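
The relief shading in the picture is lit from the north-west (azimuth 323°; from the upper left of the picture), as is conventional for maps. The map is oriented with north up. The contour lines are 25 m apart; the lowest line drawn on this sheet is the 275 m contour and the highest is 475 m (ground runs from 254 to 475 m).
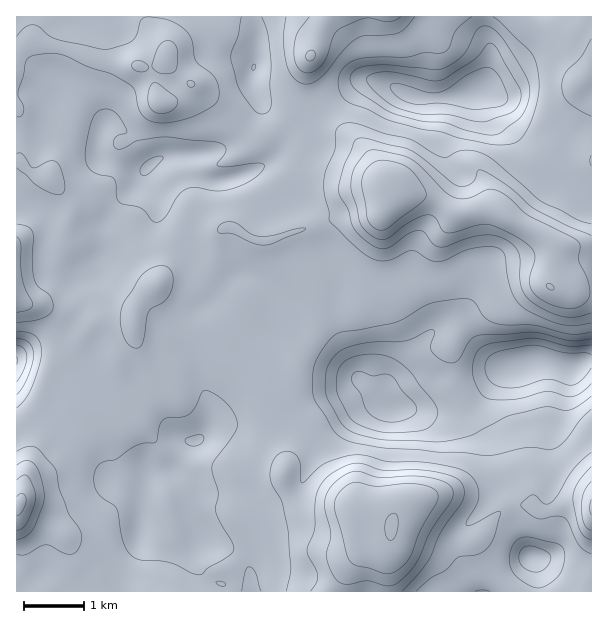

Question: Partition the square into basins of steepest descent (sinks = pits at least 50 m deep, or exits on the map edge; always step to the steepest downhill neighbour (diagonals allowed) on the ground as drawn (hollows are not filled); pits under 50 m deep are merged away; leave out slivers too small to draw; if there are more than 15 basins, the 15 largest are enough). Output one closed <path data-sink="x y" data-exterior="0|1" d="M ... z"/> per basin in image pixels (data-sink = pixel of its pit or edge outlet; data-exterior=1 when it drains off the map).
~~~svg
<path data-sink="521 365" data-exterior="0" d="M591 162l-10 0-17 6-19 0-9 4-31 34-4 6-4-4-12 0-12 4-18 2-14-10-15-8-31-2-7 4-3 9-5 4-42 6-69 24-11 0-9-3-16-10-11 1-4 7-4 27-11 14-14 5-28 0-22 20-5 9 0 24-12 13-6 20-32 27-22 30-26 27-11 24-5 27-4 3 0 85 371 1 1-44 3-18 4-7 16 1 29 16 25 4 11-3 27-31 10-5 17 0 7 6 14 0 25-9 15 3z"/><path data-sink="480 90" data-exterior="0" d="M591 16l-441 0 0 7 18 28 1 14 21 19-8 10-15 9-6 0-5-10 0-18 8-12 0-2-12 6-48-5-42-14-32-6-14 14 0 54 4 12-1 37 3 6 10 9 7 2 11 0 4 4 13 20 5 9 0 7-12 38-10 18-15 14-18 6-1 7 10 5 16 2 18 6 12 0 18 10 21 6 8 0 12-3 3-4 2-15 22-23 9-3 22 2 14-5 11-14 4-27 7-8 8 0 16 10 9 3 11 0 69-24 42-6 5-4 3-9 7-4 31 2 15 8 14 10 10 0 20-6 12 0 4 4 4-6 31-34 9-4 19 0 17-6 11-1 0-54-12-11-3-6 0-6 10-10 5 0z"/><path data-sink="531 557" data-exterior="0" d="M579 502l-10 2-18 7-14 0-7-6-21 1-16 13-7 12-10 10-11 3-16-2-38-18-16-1-4 7-3 18 0 43 203 1 1-86-2-2z"/><path data-sink="17 360" data-exterior="1" d="M17 300l-1 204 2 1 4-7 3-22 11-24 26-27 22-30 32-27 6-20 12-13 0-12-8 3-15 2-21-6-18-10-12 0-18-6-16-2z"/>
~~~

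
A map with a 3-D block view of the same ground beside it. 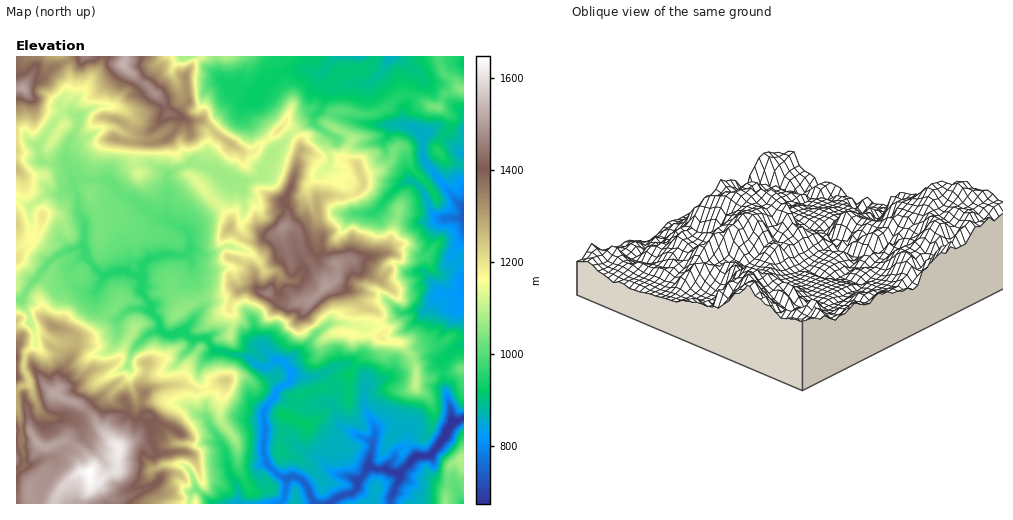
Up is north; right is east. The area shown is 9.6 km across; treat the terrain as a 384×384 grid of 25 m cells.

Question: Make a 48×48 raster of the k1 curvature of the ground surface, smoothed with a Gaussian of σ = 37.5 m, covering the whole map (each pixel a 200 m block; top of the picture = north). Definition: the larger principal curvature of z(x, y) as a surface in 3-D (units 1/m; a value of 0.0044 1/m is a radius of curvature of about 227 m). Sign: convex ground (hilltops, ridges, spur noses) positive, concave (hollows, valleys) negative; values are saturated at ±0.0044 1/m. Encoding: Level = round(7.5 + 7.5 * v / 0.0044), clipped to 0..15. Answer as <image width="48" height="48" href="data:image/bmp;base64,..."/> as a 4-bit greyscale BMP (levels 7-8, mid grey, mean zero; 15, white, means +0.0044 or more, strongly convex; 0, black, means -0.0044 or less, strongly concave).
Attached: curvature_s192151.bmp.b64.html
<image width="48" height="48" href="data:image/bmp;base64,Qk32BAAAAAAAAHYAAAAoAAAAMAAAADAAAAABAAQAAAAAAIAEAAATCwAAEwsAABAAAAAAAAAAAAAAABEREQAiIiIAMzMzAERERABVVVUAZmZmAHd3dwCIiIgAmZmZAKqqqgC7u7sAzMzMAN3d3QDu7u4A////AJmKuIuHq6h5ra96iKqpjMnJmru6m5iMual4yYu6l53Zqpr5qaqrrcfbvIusiqiLqaqInYqrmZm/m//KmMicq5q6zIrN16mauZq4iM2py5h93o+IirjJuKyYicmoqau6yrqJd6jIqom5lp94fJiKuqiJmbf63Yya7IupiIqIq4jN//6pfpmMmIiIiKmuj4qajnzsyqeJy7qIibmHf5l7mIiIibuMqc23j5+HioeMqYqJr/uozZmKl4mIiYyLmIjpj5+JmYfLiJmL64l66ImKmJmIiKuJiHfai4+JiHrYuovriYd8p4l7mYeZiZiYiHfLjr+Mmd2HiquXeIqLuImKqIeIiYiIiHfbj/ucvbnKnZ2Wd3qJyXmYqpiIiYiZq6zJjqjNu6dsyqzuy8y5yXu5mZmYiYeKqvqIjfj5uZx4vYyHmqes7dyauJiImYeIdtvLm7/XuovuuHuoeciam5d5l4qYiJZ5iNp4rd+InKeZ3c3MuNp5iYioeIq3eJmaeMl3itqLqMmpfoi53Z+3jLmJmXjIapaYjKmYieqciJmYesipe6qe3Wd3errsm8vN/8mbucubzMupiNqYqK64vJiGmsmN7Kmct6mZqte/uoeJea3Y2oi6jMjpfNyXmIeLvYiJiMzpe3d5qJmKq6ibzHaOq9t3iavseaeHeHi5eYeImryImKqHvHeNzL6niKqor6l4iKnIeIh4iZi6mIiZjs3+ipnrvNy4+6l3iKioiImImaiZiHd3vK6dqYibuYivu5mIiJmKiImYiYiYiIiI2I1bfIiouay8poqbl6qYmJqKiKiZmYiIqbyarIqKqaiZuqjHibh5iqepiIl4iIh5/piLqoqbzLzu/Yq4eYuZqJeoiImZmoicp4mamJiqi5mbvLrKiZi4iqiYiIiIiYiL3Nrbl7i6e6mJy7iMmajIepiYiIiIiHd47Iy82risurh32HmJqajKmYeYiIiIiId4zHtoy5m3d5d4uomGiai7mYmIiId4iHd6rHt6vHnYd4iIu5mbuomaeYmIiIiIiIiqeYmN24jbzKmInJi8mZqYiImIiIiId4q4eHvpv4mrqtyYi5jpipqKiIiIiJqIiJuId3mFf4iIiI2YiIy4qNu7iIiHiKuoesmIeKp4f8d4h8q7iMyJmLZph4iHeJh4iYiHmMeIi+mImul6qMeKu8qaiIiYeIh4ioh4qtyHievLypu5yLetiLeMl4nMve7uybl476vnePl5XJeYzbi6eqqYx4mc6oqp6tuf2Iefqcyonc3aqZiKmYqoq5u3rajLesnbdneJ+5iuyYeHd3iHqJm5iXjv+oeM3t3Xh4mHvXiaiLy5mJmZyYrIeJmIeId7udnXiHd3j5qau5ibqJv+h4/YeYu4iam+l/e3eId3jaeXiHd4qquLmfyKl5iamXr7ifiJiIiIipd4iIiIiId5rZ2rmZh5id6omveHeIiIiIiIiIiIiId5unq7uNl4rdhrjPl2iIh3iHiIiIiImIiMiIi4vc/aramptq/bzLqYiIiIiZmoiIibeQ=="/>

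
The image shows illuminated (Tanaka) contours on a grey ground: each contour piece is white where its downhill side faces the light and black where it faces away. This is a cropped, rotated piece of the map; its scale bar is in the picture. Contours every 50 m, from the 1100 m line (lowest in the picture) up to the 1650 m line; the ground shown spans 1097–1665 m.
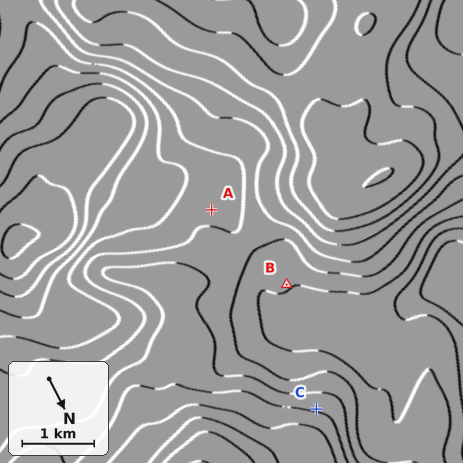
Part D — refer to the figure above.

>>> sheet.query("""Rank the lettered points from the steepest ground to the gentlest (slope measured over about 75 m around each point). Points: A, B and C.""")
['C', 'A', 'B']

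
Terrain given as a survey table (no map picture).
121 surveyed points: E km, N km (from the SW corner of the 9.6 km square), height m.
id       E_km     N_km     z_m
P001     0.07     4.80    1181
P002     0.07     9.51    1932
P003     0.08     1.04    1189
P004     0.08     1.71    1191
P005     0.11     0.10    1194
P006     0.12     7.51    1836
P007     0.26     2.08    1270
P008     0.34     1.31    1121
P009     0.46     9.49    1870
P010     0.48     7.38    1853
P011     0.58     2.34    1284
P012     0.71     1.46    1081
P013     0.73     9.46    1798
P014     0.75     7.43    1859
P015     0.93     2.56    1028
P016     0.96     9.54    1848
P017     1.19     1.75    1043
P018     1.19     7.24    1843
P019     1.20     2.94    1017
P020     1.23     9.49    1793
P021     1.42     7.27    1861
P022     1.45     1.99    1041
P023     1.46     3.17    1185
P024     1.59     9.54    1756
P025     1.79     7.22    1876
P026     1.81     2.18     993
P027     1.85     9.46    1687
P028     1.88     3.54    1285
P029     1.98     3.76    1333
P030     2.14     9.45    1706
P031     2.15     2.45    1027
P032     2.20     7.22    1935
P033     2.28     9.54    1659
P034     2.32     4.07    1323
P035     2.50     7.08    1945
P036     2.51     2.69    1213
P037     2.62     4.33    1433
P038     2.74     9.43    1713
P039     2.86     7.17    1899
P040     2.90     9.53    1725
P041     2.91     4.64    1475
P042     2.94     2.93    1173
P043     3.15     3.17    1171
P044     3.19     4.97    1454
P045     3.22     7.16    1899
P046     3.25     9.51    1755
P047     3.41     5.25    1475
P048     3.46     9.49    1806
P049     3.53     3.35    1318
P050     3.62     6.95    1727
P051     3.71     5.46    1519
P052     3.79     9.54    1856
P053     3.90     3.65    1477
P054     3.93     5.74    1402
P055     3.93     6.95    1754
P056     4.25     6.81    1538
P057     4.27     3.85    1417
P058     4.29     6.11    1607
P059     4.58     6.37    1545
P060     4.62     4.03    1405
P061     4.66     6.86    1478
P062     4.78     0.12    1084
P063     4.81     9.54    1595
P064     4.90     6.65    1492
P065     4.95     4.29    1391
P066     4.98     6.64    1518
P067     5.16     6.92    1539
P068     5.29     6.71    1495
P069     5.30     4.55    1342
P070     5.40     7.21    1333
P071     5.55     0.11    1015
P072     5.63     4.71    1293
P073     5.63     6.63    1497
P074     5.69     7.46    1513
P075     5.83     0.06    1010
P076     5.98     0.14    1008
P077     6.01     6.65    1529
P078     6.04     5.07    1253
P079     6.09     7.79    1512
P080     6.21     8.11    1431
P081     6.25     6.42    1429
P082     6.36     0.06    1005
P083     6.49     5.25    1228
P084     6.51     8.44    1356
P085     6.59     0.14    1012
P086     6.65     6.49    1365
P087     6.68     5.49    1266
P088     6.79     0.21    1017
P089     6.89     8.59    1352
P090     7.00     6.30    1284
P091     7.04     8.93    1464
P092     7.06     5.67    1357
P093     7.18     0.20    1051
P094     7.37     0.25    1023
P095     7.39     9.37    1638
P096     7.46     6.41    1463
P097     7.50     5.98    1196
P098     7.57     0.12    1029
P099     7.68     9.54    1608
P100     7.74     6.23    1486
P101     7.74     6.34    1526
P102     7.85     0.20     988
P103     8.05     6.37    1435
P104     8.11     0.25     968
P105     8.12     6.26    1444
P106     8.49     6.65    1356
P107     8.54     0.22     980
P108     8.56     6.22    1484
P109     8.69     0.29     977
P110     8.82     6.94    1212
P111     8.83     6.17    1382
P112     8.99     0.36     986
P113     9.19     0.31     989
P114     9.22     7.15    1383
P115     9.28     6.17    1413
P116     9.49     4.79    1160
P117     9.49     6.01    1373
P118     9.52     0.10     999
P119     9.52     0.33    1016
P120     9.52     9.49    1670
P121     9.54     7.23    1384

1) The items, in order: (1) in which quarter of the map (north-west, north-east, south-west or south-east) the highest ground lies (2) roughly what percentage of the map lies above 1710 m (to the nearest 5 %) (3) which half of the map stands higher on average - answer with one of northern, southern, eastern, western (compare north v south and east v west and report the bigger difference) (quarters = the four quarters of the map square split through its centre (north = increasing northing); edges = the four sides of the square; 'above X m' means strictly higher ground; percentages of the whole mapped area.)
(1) The highest point lies in the north-west quarter of the map.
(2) Ground above 1710 m makes up about 15 % of the sheet.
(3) On average the northern half of the map is the higher ground.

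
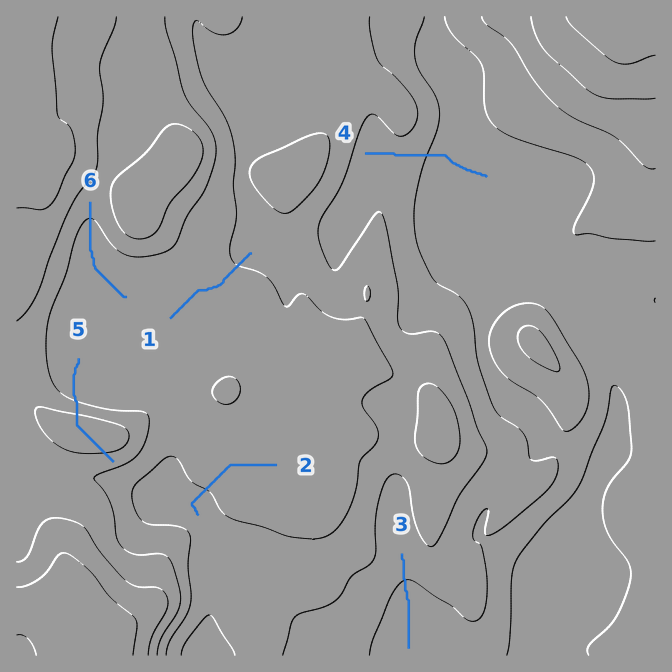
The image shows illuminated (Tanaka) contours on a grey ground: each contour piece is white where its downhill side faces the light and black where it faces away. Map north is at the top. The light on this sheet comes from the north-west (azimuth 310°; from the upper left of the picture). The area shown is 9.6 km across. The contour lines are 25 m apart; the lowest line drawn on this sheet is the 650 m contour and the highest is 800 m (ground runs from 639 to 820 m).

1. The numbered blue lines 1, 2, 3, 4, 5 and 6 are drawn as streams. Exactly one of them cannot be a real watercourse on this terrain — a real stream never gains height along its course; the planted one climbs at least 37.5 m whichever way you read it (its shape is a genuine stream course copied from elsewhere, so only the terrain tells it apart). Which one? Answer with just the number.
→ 5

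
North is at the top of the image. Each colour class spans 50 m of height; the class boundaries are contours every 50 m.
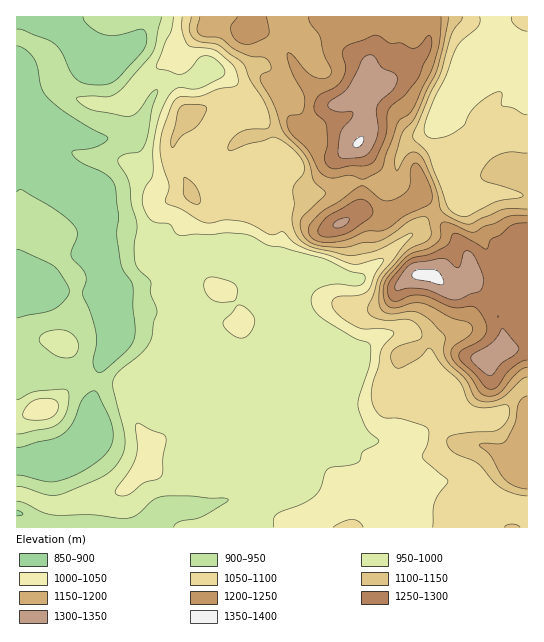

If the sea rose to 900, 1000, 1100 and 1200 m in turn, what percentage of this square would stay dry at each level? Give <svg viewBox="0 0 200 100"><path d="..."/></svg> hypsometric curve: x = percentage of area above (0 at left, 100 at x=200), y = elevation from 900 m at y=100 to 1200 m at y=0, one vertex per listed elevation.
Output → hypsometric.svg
<svg viewBox="0 0 200 100"><path d="M179 100l-73-33-53-34-24-33"/></svg>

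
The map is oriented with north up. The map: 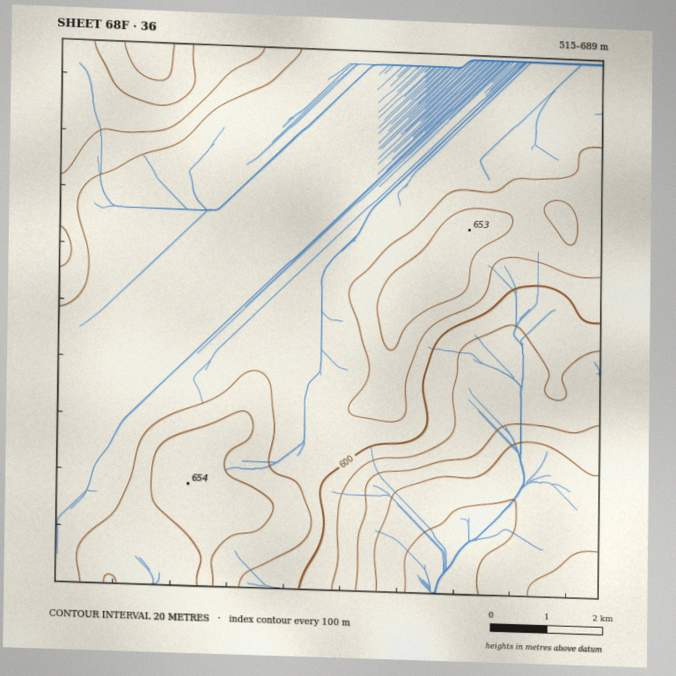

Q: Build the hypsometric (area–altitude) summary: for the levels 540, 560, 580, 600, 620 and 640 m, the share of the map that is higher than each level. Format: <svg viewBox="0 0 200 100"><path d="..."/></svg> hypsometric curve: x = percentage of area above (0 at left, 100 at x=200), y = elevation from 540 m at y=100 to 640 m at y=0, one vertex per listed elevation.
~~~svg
<svg viewBox="0 0 200 100"><path d="M183 100l-7-20-11-20-9-20-99-20-33-20"/></svg>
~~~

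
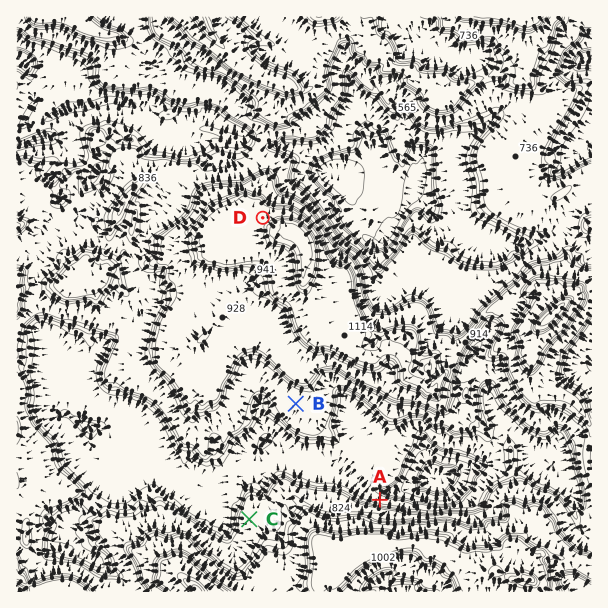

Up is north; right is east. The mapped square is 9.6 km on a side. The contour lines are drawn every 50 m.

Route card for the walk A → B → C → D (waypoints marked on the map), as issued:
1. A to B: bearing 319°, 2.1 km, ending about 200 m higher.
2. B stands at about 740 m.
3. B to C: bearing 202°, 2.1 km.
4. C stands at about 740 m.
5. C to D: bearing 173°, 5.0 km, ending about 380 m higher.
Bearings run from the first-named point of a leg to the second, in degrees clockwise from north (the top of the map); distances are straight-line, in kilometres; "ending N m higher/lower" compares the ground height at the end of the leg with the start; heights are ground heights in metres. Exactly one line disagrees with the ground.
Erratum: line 5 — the bearing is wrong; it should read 3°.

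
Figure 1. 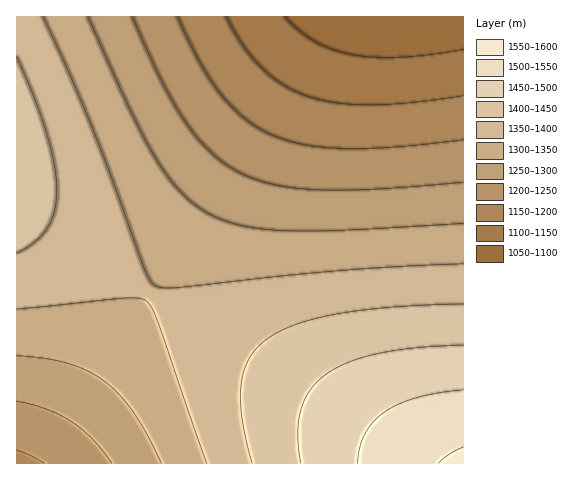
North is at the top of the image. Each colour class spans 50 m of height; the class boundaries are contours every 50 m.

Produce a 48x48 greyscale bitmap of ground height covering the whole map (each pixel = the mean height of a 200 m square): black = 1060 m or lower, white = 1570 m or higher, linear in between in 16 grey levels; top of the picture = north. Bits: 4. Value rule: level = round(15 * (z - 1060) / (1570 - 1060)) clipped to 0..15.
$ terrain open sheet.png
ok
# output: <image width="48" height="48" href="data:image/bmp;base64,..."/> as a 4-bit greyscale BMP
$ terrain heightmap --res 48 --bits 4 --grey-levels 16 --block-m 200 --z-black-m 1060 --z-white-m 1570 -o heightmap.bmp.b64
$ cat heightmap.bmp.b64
<image width="48" height="48" href="data:image/bmp;base64,Qk32BAAAAAAAAHYAAAAoAAAAMAAAADAAAAABAAQAAAAAAIAEAAATCwAAEwsAABAAAAAAAAAAAAAAABEREQAiIiIAMzMzAERERABVVVUAZmZmAHd3dwCIiIgAmZmZAKqqqgC7u7sAzMzMAN3d3QDu7u4A////AERERVVVZmd3eIiZmqqru7zMzd3e7u7u70RFVVVWZmd3iIiZmqqru8zMzd3d7u7u7kVVVVVmZnd3iImZmqq7u8zMzd3d3u7u7lVVVVZmZnd3iImZmqq7u8zMzd3d3u7u7lVVVmZmZ3d4iImZqqq7u8zMzd3d3d7u7lVWZmZmd3eIiJmZqqq7u7zMzN3d3d3d7mZmZmZnd3eIiJmZqqq7u7zMzM3d3d3d3WZmZmZ3d3iIiJmZqqq7u7zMzMzN3d3d3WZmZnd3d3iIiZmZqqqru7vMzMzMzd3d3WZ3d3d3d4iIiZmZqqqru7u8zMzMzMzMzHd3d3d3iIiIiZmZqqqqu7u7vMzMzMzMzHd3d3d4iIiImZmZqqqqu7u7u7vMzMzMzHd3d4iIiIiImZmZmqqqqru7u7u7u7u8zIiIiIiIiIiImZmZmqqqqqq7u7u7u7u7u4iIiIiIiIiJmZmZmaqqqqqqq7u7u7u7u4iIiIiIiIiJmZmZmZmqqqqqqqqqqqu7u4iIiIiIiIiZmZmZmZmZqqqqqqqqqqqqqpmZmZmZmZmZmZmZmZmZmZmaqqqqqqqqqpmZmZmZmZmZmZmZmZmZmZmZmZmZmZmqqpmZmZmZmZmZiIiJmZmZmZmZmZmZmZmZmamZmZmZmZmIiIiIiIiIiImZmZmZmZmZmaqpmZmZmZmIiIiIiIiIiIiIiIiIiIiIiaqqqZmZmZiIiIiIiIiIiIiIiIiIiIiIiKqqqpmZmZiIiIiIiIiIiIiIiIiIiIiIiKqqqpmZmZiIiIiHd3d3d3d3d3d3d3d3d6qqqqmZmYiIiId3d3d3d3d3d3d3d3d3d7qqqqmZmYiIiHd3d3d3d3d3d3d3d3d3d7qqqqmZmYiIh3d3d3ZmZmZmZmZmZmZmZruqqqmZmIiId3d3ZmZmZmZmZmZmZmZmZruqqqmZmIiHd3dmZmZmZmZmZmZmZmZmZruqqpmZiIiHd3ZmZmZlVVVVVVVVVVVVVbuqqpmZiIh3d2ZmZlVVVVVVVVVVVVVVVbuqqpmZiId3dmZmVVVVVVVVVVVVVVVVVbuqqpmYiId3dmZlVVVVRERERERERERERLuqqZmYiHd3ZmZVVVVERERERERERERERLqqqZmIiHd2ZmVVVURERERERERERERERLqqqZmIh3d2ZmVVVERERDMzMzMzMzMzRLqqmZmIh3dmZlVVREREMzMzMzMzMzMzM6qqmZiIh3dmZVVUREQzMzMzMzMzMzMzM6qqmZiId3ZmZVVEREMzMzMyIiIiIiIjM6qpmYiId3ZmVVVERDMzMyIiIiIiIiIiIqqpmYiHd2ZmVVREQzMzIiIiIiIiIiIiIqqZmYiHd2ZlVVREMzMyIiIiIiERESIiIqqZmIh3dmZlVUREMzMiIiIhEREREREREamZmIh3dmZVVURDMzIiIiEREREREREREamZiId3dmZVVERDMzIiIREREREREREREZmZiId3ZmVVVEQzMyIiERERERAAAAAAEZmYiHd3ZmVVREQzMiIiERERAAAAAAAAAA=="/>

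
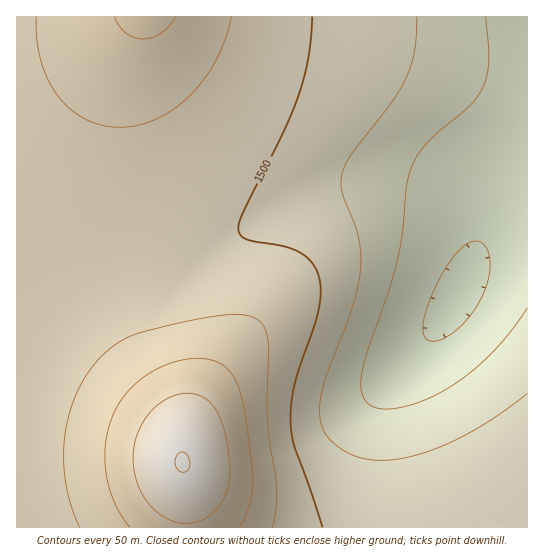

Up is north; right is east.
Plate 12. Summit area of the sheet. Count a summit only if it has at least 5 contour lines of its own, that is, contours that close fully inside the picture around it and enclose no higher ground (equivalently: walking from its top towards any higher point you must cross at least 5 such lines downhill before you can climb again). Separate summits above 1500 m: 0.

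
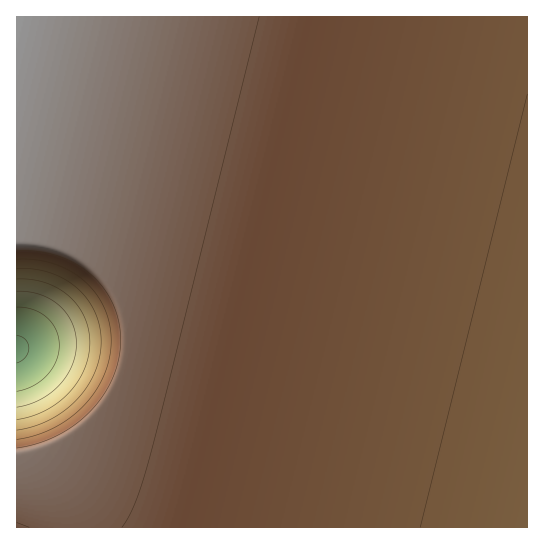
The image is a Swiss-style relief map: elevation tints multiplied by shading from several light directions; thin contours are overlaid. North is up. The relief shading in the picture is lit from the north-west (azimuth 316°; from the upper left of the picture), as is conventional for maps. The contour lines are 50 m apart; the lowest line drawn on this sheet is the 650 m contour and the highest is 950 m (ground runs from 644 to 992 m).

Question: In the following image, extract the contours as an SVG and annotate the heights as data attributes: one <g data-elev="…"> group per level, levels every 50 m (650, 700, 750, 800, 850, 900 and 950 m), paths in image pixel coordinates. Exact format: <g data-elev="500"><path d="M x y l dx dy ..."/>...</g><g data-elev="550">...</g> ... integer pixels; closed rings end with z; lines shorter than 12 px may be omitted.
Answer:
<g data-elev="650"><path d="M17 335l8 4 3 4 1 6-4 9-8 5"/></g><g data-elev="700"><path d="M17 307l17 3 13 8 9 12 3 15-3 16-9 14-14 11-16 5"/></g><g data-elev="750"><path d="M17 291l12 1 10 2 11 5 9 7 7 7 6 9 3 11 1 10-1 11-3 11-5 10-8 10-18 14-12 5-12 3"/></g><g data-elev="800"><path d="M17 279l14 0 14 3 13 6 11 8 9 10 6 11 4 12 2 13-1 13-4 14-7 12-9 12-11 10-13 8-14 5-14 4"/></g><g data-elev="850"><path d="M17 268l17 1 16 4 15 6 12 9 10 11 8 14 5 14 1 15-2 16-4 15-8 14-10 13-14 11-14 9-16 7-16 3"/></g><g data-elev="900"><path d="M420 527l107-433"/><path d="M17 259l18 1 18 3 16 7 15 11 11 12 9 14 5 16 2 18-2 17-5 17-9 16-12 15-14 13-16 9-18 7-18 4"/></g><g data-elev="950"><path d="M122 527l7-12 7-14 15-47 108-437"/><path d="M17 522l12 5"/><path d="M17 251l20 0 20 5 17 7 16 11 13 13 9 15 7 19 2 18-2 19-6 19-9 17-13 16-16 14-18 12-20 8-20 4"/></g>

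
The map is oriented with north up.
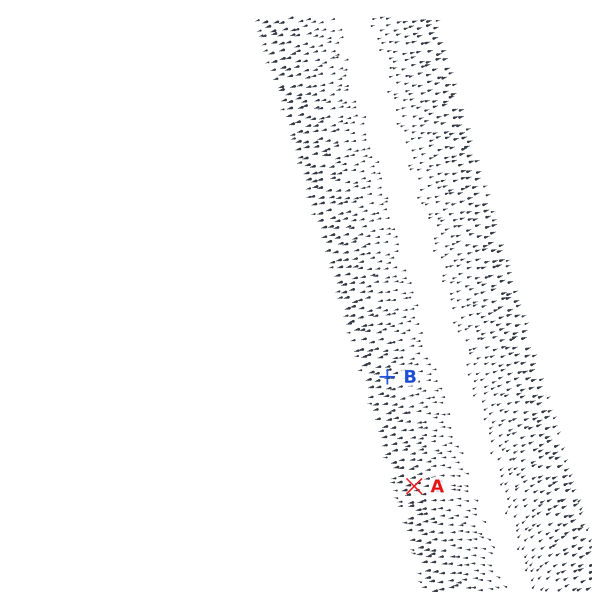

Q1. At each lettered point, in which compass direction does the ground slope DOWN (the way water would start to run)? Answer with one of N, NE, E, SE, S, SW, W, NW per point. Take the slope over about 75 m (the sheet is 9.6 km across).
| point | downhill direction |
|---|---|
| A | W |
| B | W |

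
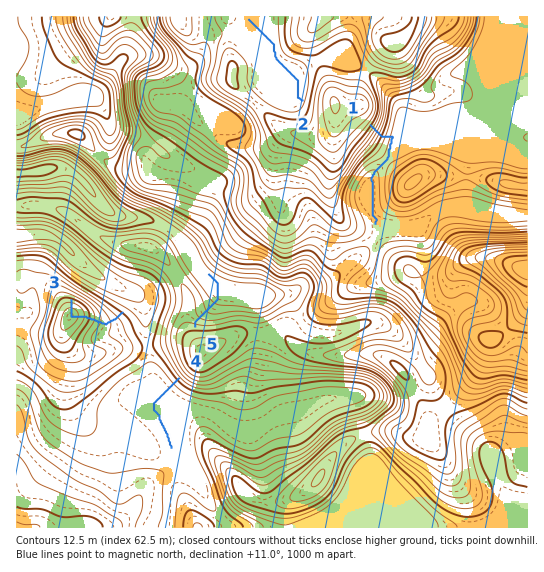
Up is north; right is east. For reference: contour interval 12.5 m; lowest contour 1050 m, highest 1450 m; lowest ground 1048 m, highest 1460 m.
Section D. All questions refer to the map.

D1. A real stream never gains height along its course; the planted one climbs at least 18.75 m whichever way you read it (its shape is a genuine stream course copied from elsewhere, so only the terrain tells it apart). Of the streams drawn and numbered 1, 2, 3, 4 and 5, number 3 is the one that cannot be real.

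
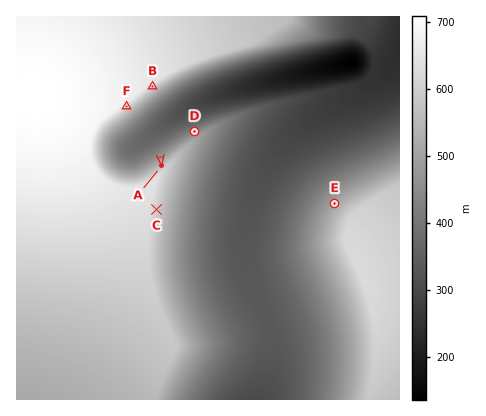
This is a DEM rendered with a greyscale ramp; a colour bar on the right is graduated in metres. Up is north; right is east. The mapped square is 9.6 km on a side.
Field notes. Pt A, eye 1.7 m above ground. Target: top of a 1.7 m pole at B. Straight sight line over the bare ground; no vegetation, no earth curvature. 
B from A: seen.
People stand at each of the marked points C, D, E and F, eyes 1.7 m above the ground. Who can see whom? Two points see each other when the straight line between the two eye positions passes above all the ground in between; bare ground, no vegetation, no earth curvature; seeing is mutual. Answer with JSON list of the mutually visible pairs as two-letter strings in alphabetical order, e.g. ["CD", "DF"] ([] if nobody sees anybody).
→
["CE", "DF", "EF"]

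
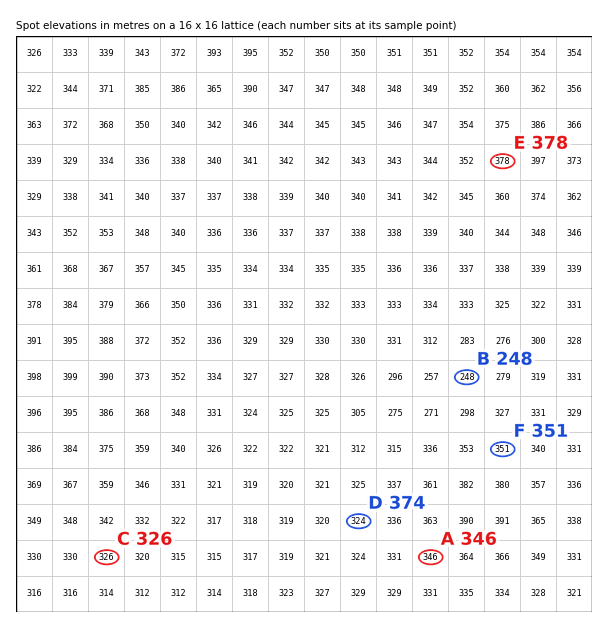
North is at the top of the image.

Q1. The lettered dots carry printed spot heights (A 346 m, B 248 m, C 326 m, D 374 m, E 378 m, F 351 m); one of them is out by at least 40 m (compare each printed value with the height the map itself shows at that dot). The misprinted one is D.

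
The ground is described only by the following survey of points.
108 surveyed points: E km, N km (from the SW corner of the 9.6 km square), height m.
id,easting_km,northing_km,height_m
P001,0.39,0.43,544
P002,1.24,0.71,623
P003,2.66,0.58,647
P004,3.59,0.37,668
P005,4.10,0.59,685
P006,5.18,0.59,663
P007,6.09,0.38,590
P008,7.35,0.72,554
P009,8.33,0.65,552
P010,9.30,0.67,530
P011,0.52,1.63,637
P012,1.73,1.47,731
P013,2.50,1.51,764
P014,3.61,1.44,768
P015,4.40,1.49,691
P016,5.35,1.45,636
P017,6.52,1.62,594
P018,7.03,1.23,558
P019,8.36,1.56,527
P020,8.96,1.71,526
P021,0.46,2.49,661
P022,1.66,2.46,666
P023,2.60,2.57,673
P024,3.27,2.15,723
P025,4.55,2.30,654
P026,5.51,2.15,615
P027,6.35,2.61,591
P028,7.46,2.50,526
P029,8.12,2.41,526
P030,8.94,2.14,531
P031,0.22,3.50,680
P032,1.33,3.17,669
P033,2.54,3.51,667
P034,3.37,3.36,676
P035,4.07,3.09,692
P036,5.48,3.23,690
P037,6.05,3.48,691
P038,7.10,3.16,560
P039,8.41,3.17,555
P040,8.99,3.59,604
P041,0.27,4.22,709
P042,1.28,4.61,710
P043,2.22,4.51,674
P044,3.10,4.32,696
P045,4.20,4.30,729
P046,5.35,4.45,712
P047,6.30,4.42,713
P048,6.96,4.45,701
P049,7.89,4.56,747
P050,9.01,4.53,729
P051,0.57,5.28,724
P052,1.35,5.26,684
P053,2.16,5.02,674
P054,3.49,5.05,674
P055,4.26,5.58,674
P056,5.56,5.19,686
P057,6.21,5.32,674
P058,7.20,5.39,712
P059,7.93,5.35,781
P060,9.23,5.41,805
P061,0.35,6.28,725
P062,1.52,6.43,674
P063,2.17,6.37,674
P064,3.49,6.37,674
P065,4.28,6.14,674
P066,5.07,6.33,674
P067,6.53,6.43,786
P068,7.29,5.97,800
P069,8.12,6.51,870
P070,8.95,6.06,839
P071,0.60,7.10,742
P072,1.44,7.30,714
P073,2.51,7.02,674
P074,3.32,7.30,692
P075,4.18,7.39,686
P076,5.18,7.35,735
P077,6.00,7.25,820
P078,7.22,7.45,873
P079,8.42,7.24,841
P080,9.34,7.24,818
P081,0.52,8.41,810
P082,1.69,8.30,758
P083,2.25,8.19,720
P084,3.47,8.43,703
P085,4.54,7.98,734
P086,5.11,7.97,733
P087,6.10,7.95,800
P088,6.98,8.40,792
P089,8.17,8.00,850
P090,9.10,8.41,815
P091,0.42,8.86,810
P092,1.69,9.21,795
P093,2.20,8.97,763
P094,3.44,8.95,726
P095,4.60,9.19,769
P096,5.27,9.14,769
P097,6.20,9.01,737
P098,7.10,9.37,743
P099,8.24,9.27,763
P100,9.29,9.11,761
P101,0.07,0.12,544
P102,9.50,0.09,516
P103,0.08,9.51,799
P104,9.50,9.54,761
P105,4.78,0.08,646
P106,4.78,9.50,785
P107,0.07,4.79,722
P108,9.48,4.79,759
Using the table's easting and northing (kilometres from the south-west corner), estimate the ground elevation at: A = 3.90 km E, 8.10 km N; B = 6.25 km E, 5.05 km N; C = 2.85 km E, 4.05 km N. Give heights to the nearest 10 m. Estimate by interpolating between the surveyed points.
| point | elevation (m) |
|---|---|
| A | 700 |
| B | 670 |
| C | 680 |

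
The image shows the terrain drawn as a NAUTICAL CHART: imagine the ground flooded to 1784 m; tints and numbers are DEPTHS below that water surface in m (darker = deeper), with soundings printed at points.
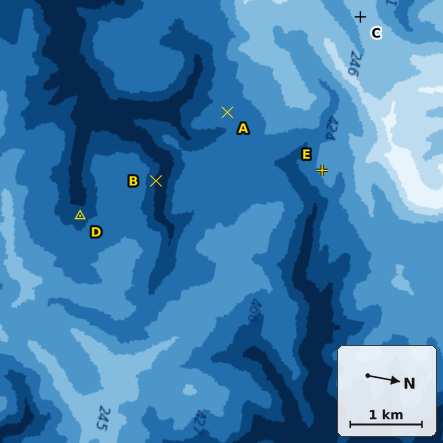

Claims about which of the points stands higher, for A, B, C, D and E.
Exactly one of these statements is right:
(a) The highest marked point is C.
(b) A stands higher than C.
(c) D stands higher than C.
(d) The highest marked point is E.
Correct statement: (a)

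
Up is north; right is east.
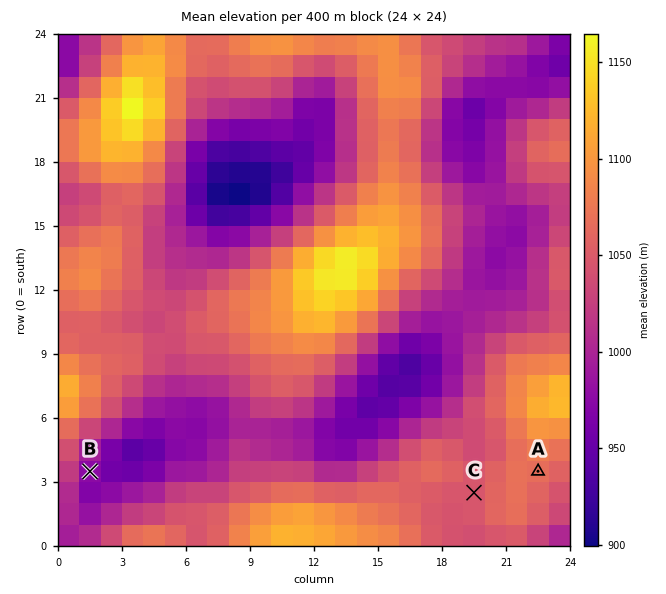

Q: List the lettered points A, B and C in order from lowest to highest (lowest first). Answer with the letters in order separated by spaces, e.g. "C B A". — B C A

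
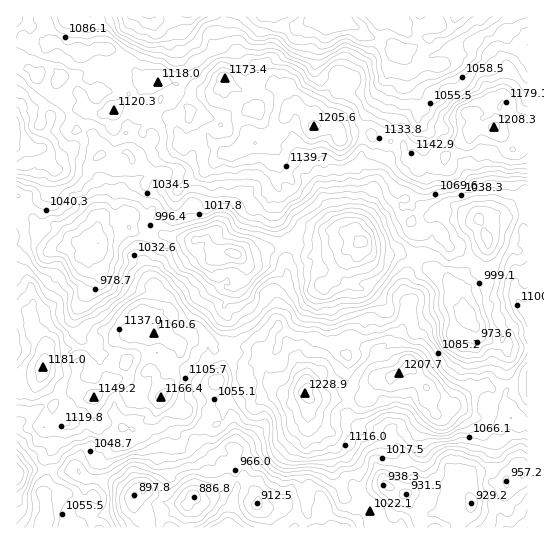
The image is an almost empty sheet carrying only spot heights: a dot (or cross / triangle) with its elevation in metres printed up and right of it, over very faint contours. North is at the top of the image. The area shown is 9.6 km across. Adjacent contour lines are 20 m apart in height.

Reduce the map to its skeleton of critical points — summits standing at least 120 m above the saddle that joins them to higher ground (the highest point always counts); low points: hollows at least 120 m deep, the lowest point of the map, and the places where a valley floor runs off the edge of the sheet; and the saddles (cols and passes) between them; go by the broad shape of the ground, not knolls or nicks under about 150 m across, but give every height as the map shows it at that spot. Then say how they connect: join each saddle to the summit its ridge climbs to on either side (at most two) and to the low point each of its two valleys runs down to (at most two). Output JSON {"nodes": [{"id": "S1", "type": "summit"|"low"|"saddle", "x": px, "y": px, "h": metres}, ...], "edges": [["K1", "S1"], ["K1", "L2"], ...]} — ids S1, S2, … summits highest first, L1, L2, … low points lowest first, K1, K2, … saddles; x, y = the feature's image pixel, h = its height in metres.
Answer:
{"nodes": [
{"id": "S1", "type": "summit", "x": 303, "y": 393, "h": 1229},
{"id": "S2", "type": "summit", "x": 494, "y": 127, "h": 1208},
{"id": "L1", "type": "low", "x": 362, "y": 241, "h": 872},
{"id": "L2", "type": "low", "x": 194, "y": 495, "h": 887},
{"id": "L3", "type": "low", "x": 149, "y": 17, "h": 937},
{"id": "K1", "type": "saddle", "x": 46, "y": 21, "h": 1089},
{"id": "K2", "type": "saddle", "x": 135, "y": 439, "h": 1088},
{"id": "K3", "type": "saddle", "x": 509, "y": 385, "h": 1082},
{"id": "K4", "type": "saddle", "x": 523, "y": 202, "h": 1026},
{"id": "K5", "type": "saddle", "x": 22, "y": 209, "h": 1026}],
"edges": [["K1", "S2"], ["K1", "L1"], ["K1", "L3"], ["K2", "S1"], ["K2", "L1"], ["K2", "L2"], ["K3", "S1"], ["K3", "L1"], ["K3", "L2"], ["K4", "S1"], ["K4", "S2"], ["K4", "L1"], ["K5", "S1"], ["K5", "S2"], ["K5", "L1"]]}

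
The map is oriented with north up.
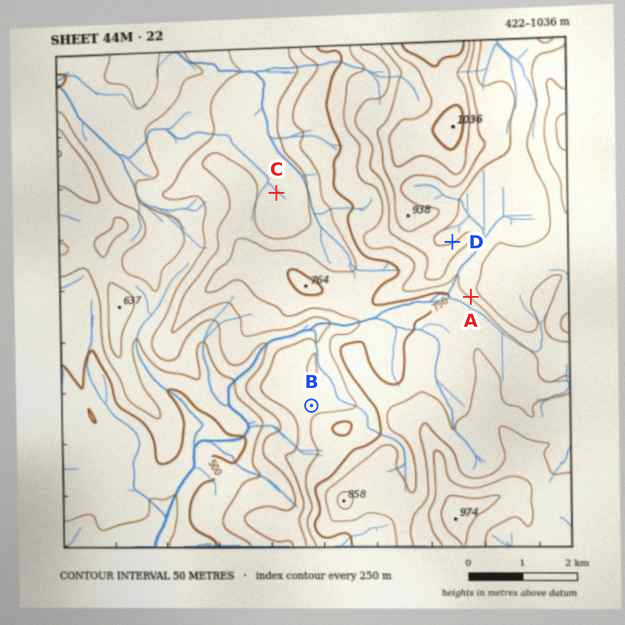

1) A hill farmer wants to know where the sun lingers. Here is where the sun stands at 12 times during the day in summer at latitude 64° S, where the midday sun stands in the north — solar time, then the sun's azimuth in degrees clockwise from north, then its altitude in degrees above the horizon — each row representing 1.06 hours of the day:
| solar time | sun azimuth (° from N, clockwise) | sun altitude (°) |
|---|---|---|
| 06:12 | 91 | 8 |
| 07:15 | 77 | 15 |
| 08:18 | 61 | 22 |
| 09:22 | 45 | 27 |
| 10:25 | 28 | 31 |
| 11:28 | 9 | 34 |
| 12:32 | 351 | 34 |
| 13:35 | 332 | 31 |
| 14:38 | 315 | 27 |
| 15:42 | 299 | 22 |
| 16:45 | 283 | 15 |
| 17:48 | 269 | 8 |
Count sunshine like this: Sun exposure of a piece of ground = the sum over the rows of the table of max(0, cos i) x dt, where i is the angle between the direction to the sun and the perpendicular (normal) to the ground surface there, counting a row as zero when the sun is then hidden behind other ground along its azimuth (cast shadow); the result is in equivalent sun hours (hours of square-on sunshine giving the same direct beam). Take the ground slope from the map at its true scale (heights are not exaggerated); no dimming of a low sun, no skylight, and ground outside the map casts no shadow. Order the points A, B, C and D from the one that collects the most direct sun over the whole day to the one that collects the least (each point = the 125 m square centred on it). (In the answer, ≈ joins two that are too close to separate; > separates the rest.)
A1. B ≈ D > C > A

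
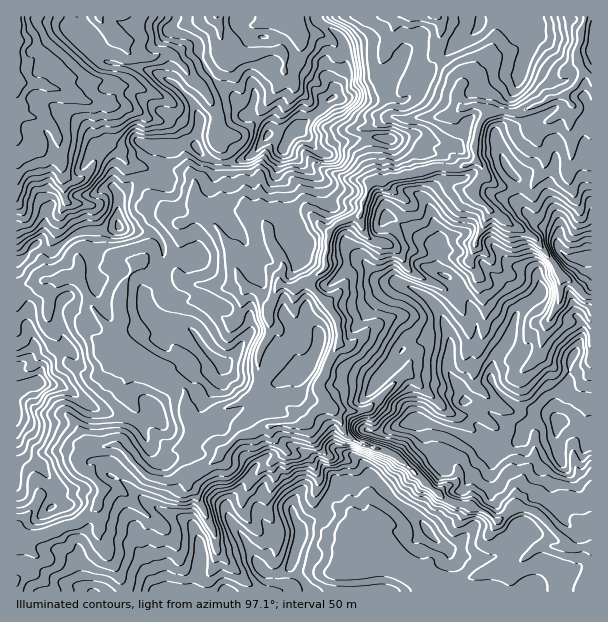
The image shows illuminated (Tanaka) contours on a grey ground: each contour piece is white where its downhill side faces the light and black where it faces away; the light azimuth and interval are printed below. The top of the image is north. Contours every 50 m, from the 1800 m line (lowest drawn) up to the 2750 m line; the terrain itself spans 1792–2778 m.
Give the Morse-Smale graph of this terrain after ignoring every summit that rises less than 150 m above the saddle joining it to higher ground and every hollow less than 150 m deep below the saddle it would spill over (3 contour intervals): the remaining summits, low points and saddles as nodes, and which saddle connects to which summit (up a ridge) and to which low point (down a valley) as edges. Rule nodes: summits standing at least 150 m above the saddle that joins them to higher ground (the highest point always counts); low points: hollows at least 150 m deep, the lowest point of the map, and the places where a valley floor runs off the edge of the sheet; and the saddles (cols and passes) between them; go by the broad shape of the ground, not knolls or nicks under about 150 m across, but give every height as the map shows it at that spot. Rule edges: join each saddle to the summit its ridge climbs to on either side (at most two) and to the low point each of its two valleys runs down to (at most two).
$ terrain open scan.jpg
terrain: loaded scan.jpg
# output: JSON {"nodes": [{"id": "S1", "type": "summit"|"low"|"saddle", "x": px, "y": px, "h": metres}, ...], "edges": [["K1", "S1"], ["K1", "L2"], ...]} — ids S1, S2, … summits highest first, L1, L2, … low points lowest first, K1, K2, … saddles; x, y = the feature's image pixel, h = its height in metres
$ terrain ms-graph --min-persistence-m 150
{"nodes": [
{"id": "S1", "type": "summit", "x": 557, "y": 422, "h": 2778},
{"id": "S2", "type": "summit", "x": 300, "y": 537, "h": 2736},
{"id": "S3", "type": "summit", "x": 38, "y": 383, "h": 2692},
{"id": "S4", "type": "summit", "x": 300, "y": 131, "h": 2587},
{"id": "S5", "type": "summit", "x": 584, "y": 258, "h": 2440},
{"id": "L1", "type": "low", "x": 585, "y": 18, "h": 1792},
{"id": "L2", "type": "low", "x": 17, "y": 23, "h": 1814},
{"id": "K1", "type": "saddle", "x": 555, "y": 530, "h": 2386},
{"id": "K2", "type": "saddle", "x": 320, "y": 21, "h": 2337},
{"id": "K3", "type": "saddle", "x": 153, "y": 182, "h": 2330},
{"id": "K4", "type": "saddle", "x": 366, "y": 138, "h": 2195},
{"id": "K5", "type": "saddle", "x": 258, "y": 396, "h": 2141},
{"id": "K6", "type": "saddle", "x": 293, "y": 216, "h": 2130},
{"id": "K7", "type": "saddle", "x": 521, "y": 188, "h": 2043},
{"id": "K8", "type": "saddle", "x": 440, "y": 59, "h": 2041}],
"edges": [["K1", "S1"], ["K1", "S2"], ["K1", "L1"], ["K2", "S4"], ["K2", "L1"], ["K2", "L2"], ["K3", "S3"], ["K3", "S4"], ["K3", "L1"], ["K3", "L2"], ["K4", "S1"], ["K4", "S4"], ["K4", "L1"], ["K5", "S1"], ["K5", "S3"], ["K5", "L1"], ["K6", "S1"], ["K6", "S4"], ["K6", "L1"], ["K7", "S1"], ["K7", "S5"], ["K7", "L1"], ["K8", "S1"], ["K8", "S4"], ["K8", "L1"]]}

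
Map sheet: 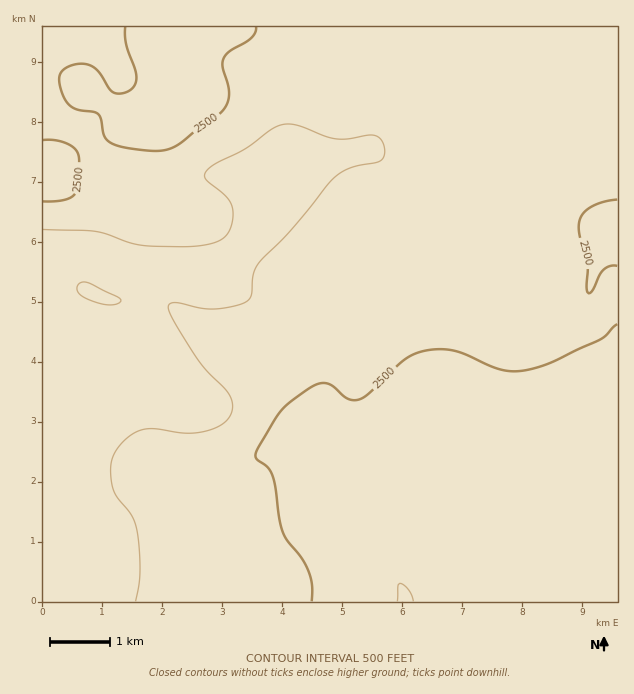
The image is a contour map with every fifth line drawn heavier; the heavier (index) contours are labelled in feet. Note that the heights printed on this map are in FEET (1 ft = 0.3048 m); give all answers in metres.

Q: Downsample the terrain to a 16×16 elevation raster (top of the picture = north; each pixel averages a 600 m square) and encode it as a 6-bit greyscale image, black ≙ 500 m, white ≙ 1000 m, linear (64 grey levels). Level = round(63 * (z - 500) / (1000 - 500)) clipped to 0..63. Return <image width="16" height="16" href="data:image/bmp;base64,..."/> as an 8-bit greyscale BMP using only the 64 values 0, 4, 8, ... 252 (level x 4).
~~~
<image width="16" height="16" href="data:image/bmp;base64,Qk02BQAAAAAAADYEAAAoAAAAEAAAABAAAAABAAgAAAAAAAABAAATCwAAEwsAAAABAAAAAAAAAAAAAAEBAQACAgIAAwMDAAQEBAAFBQUABgYGAAcHBwAICAgACQkJAAoKCgALCwsADAwMAA0NDQAODg4ADw8PABAQEAAREREAEhISABMTEwAUFBQAFRUVABYWFgAXFxcAGBgYABkZGQAaGhoAGxsbABwcHAAdHR0AHh4eAB8fHwAgICAAISEhACIiIgAjIyMAJCQkACUlJQAmJiYAJycnACgoKAApKSkAKioqACsrKwAsLCwALS0tAC4uLgAvLy8AMDAwADExMQAyMjIAMzMzADQ0NAA1NTUANjY2ADc3NwA4ODgAOTk5ADo6OgA7OzsAPDw8AD09PQA+Pj4APz8/AEBAQABBQUEAQkJCAENDQwBEREQARUVFAEZGRgBHR0cASEhIAElJSQBKSkoAS0tLAExMTABNTU0ATk5OAE9PTwBQUFAAUVFRAFJSUgBTU1MAVFRUAFVVVQBWVlYAV1dXAFhYWABZWVkAWlpaAFtbWwBcXFwAXV1dAF5eXgBfX18AYGBgAGFhYQBiYmIAY2NjAGRkZABlZWUAZmZmAGdnZwBoaGgAaWlpAGpqagBra2sAbGxsAG1tbQBubm4Ab29vAHBwcABxcXEAcnJyAHNzcwB0dHQAdXV1AHZ2dgB3d3cAeHh4AHl5eQB6enoAe3t7AHx8fAB9fX0Afn5+AH9/fwCAgIAAgYGBAIKCggCDg4MAhISEAIWFhQCGhoYAh4eHAIiIiACJiYkAioqKAIuLiwCMjIwAjY2NAI6OjgCPj48AkJCQAJGRkQCSkpIAk5OTAJSUlACVlZUAlpaWAJeXlwCYmJgAmZmZAJqamgCbm5sAnJycAJ2dnQCenp4An5+fAKCgoAChoaEAoqKiAKOjowCkpKQApaWlAKampgCnp6cAqKioAKmpqQCqqqoAq6urAKysrACtra0Arq6uAK+vrwCwsLAAsbGxALKysgCzs7MAtLS0ALW1tQC2trYAt7e3ALi4uAC5ubkAurq6ALu7uwC8vLwAvb29AL6+vgC/v78AwMDAAMHBwQDCwsIAw8PDAMTExADFxcUAxsbGAMfHxwDIyMgAycnJAMrKygDLy8sAzMzMAM3NzQDOzs4Az8/PANDQ0ADR0dEA0tLSANPT0wDU1NQA1dXVANbW1gDX19cA2NjYANnZ2QDa2toA29vbANzc3ADd3d0A3t7eAN/f3wDg4OAA4eHhAOLi4gDj4+MA5OTkAOXl5QDm5uYA5+fnAOjo6ADp6ekA6urqAOvr6wDs7OwA7e3tAO7u7gDv7+8A8PDwAPHx8QDy8vIA8/PzAPT09AD19fUA9vb2APf39wD4+PgA+fn5APr6+gD7+/sA/Pz8AP39/QD+/v4A////ACAkNEhUXGCEqMjEtLjAwMgkJDRMXGR0nMDIuLjAxLzAKCg8VGxwhLTMxLi8tKysqBgsSGBsfIiwyLSosKScmJgIHDxESGiMqLCcmJygoJiYCAwgJCRIeJSMkJSUoKSgqBAQGCA4VGBobHiQkIiEjJwkJCQsSFBMTFBcbHBobICEMDQ0MCg0RExQUEhMRExwhCQoKCgoMEBQWFBAQEBMbIhISFBMRDQwQExIQERMXHiQjHBQRDwwLDRAQEBQXGhscIh8eHhUOCwwNDhIWFhYWFSAhJSgjGRAQEhETFhcXFhYhISElJR0UFRgXExMVFhUVHh8iIyMhGRkfHRQSFBMPDw="/>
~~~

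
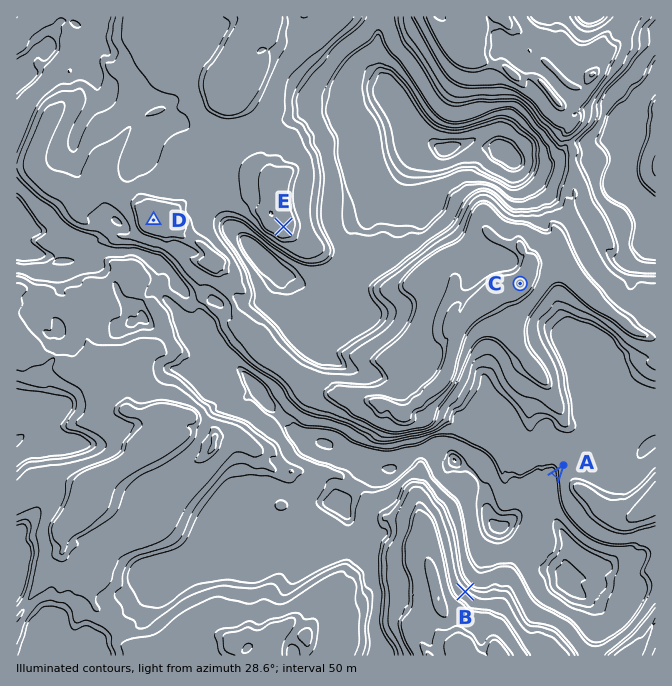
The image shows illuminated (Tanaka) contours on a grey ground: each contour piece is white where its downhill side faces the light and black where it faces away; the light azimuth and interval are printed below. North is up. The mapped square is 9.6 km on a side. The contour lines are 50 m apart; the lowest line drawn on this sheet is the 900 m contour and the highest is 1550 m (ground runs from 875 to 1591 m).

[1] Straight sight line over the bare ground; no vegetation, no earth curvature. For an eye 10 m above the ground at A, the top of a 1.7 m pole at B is in view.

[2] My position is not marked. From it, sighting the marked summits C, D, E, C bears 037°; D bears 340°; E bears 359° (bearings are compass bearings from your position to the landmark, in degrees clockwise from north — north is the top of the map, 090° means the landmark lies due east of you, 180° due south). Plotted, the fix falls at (289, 591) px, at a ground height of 1270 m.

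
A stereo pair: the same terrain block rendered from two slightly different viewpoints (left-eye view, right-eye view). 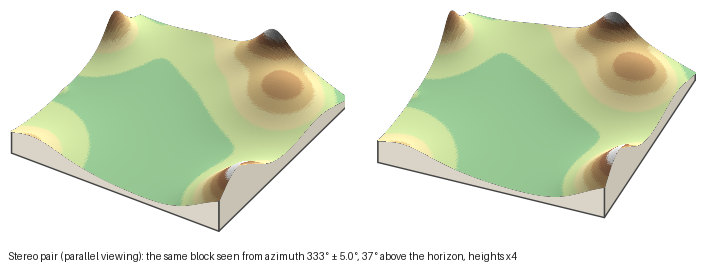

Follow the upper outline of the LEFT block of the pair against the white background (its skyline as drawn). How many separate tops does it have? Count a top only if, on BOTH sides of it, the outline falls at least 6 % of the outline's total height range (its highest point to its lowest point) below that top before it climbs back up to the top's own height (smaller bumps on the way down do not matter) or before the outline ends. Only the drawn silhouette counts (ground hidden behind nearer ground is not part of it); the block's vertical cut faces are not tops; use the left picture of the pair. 2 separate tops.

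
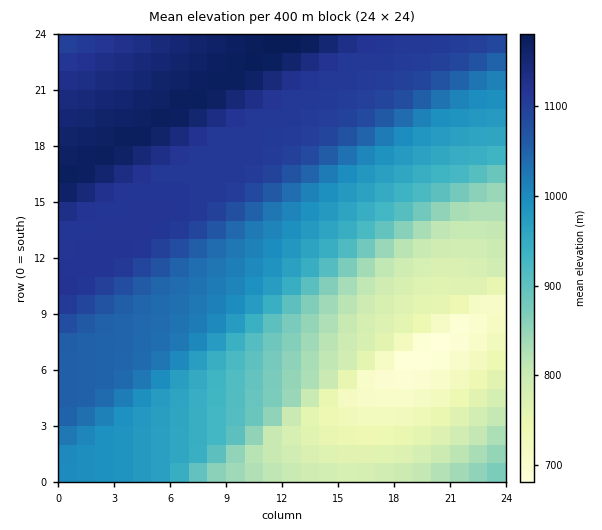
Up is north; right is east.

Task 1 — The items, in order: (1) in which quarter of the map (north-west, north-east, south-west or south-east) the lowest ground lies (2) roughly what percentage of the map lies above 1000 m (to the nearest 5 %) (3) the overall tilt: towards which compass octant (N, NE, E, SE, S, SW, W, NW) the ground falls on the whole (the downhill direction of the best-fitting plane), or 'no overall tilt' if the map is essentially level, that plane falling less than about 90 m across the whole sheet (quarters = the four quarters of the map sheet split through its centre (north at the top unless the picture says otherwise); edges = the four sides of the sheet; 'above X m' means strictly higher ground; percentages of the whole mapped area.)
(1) Look to the south-east quarter for the lowest ground.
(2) About 50 % of the map lies above 1000 m.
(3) Overall the map slopes down towards the south-east.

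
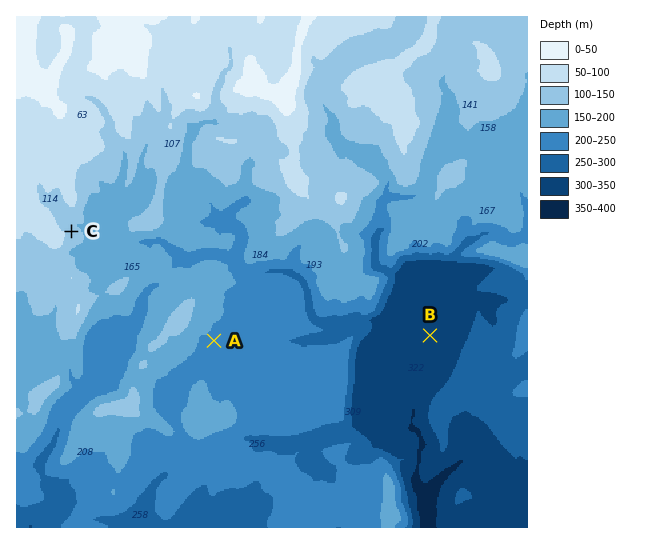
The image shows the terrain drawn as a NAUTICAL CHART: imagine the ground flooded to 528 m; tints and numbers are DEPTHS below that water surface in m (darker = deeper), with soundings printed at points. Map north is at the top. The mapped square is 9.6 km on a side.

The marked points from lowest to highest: B A C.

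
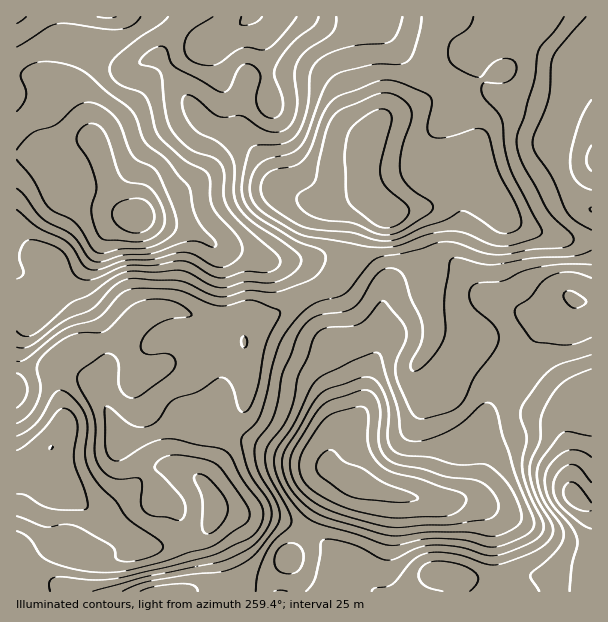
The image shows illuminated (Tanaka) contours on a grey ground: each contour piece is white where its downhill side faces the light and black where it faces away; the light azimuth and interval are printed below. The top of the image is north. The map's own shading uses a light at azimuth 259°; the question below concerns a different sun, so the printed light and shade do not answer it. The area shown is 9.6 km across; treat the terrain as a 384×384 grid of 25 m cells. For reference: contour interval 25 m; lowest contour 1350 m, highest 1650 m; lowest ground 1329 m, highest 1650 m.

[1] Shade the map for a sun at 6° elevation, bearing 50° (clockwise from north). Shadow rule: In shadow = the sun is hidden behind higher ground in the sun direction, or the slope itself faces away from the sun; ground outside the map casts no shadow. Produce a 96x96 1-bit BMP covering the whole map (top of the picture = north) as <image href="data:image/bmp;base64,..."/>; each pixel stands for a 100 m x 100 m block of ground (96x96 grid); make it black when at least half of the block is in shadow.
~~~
<image width="96" height="96" href="data:image/bmp;base64,Qk2+BAAAAAAAAD4AAAAoAAAAYAAAAGAAAAABAAEAAAAAAIAEAAATCwAAEwsAAAIAAAAAAAAA////AAAAAAAAH//AAAAAAAAAAAAA///wAAAAAAAAAAAD///4AAAAAAAAAAAD///+AAAAAAAAAAAD4Af+AAAAAAAAAAACAAAAAAAAAAAAAAAAAAAAAAAAAAAAAAAAAAAAAAAAAAAA/4AAAAAAAAAAAAAB//AAAAAAAAAAAAAB//wAAAAAAAAAAAAD//4AAAAAAAAAAAAD//4AAAAAAAAAAAAH//4AAAAAAAAAAAAH//wAAAAAAAAAAAAH//gAAAAAAAAAAAAD//AAAAAAAAAAAAwD/+AAAAAAAAAAAH8B/8AAAAAAAAAAf/8A/4AAAAAAAAAA//4AfwAAAAAAAAAA//gAPgAAAAAAAAAAf8AAHAAAAAAAAAAAfwAAAAAAAAAAAAAAfwAAAAAAAAAAAAAAfgAAAAAAAAAAAAAAfgAAAAAAAAAAAAAA/AAAAAAAAAAAAAAB/AAAAAAAAAAAAAAB/gAAAAAAAAAAAAAB/4AAAAAAAAAAAAAA/8AAAAAAAAAAAAAA/4AAAAAAAAAAAAAAf4AAAAAAAAAAAAAAP4AAAAAAAAAAAAAAP4AAAAAgAAAAAAAADwAAAAAAAAAAAAAABwAAAAAAAAAAAAAAAgAAAAAAAAAAAAAAAAAAAAAAAAAAAAAAAAAAAAAAAAAAAAAAAAAAAAAAAAAAAAAAAAAAAAAAAAAAAAAAAAAAAAAAAAAAAAAAAAAAAAAAAAAAAAAAAAAAAAAAAAAAAAAAAAAAAAAAAAAAAAAAAAAAAAAAAAAAAAAAAAAAAAAAAAAAAAAAAAAAAAAAAAAAAAAAAAAAAAAAAAAAAAAAAAAAAAAAAAAAAAAAAAAAAAAAAAAAAAAAAAAAABwAAAAAAAAAAAAAAP4AAAAAB/gAAAA8Af4AAAAAf/8PgAA/g/gAAAAB/////AB/weAAAAAD/////gB/gAAAAAAD/////gB/AAAAAAAH/////gAAAAAAAAAD/////AAAAAAAAAeD//+B+AAAAAAAAA/j//4A8AAAAAAAAA/h//gAAAAAAAAAAA/A/+AAAAAAAAAAAA/Af4AAAAAAAAAAAAfAfwAAAAAAAAAAAAOAPwAAAAAAAAAAAAcAPgAAAAAAAAAAAAeAfAAAAAAAAAAAAAfw/AAAAAAAAAAAAAf4eAAAAAAAAAAAAAf8cAAAAAAAAAAAAAf4AAAAAAAAAAAAAAP4AAAAAAAAAAAAAAHwAAAAAAAAAAAAAADAAAAAAAAAAAAAAAAAAABAAAAAAAAAAAAAAAAAAAAAAAAAAAAAAAAAAAAAAAAAAAAAAAAAAAAAAAAAAAAAAAAAAAAAAAAAA4AAAAAAAAAAAAAAA4AAAAAAAAAAAAAAA4AAAAAAAAAAAAAAAAAAAAAAAAAAAAAAAAAAAAAAAAAAAAAAAAAAAAAAAAAAAAAAAAAAAAAAAAAAAAAAAAAAAAAAAAAAAAAAAAAAAAAAAAAAAAAAAAAAAAAAAAAAAAAAAAAAAAAAAAAAAAAAAAAAAAAAAAAAAAAADAAAAAAAAAAAAAAAAAAAAAAAAAAAAAA="/>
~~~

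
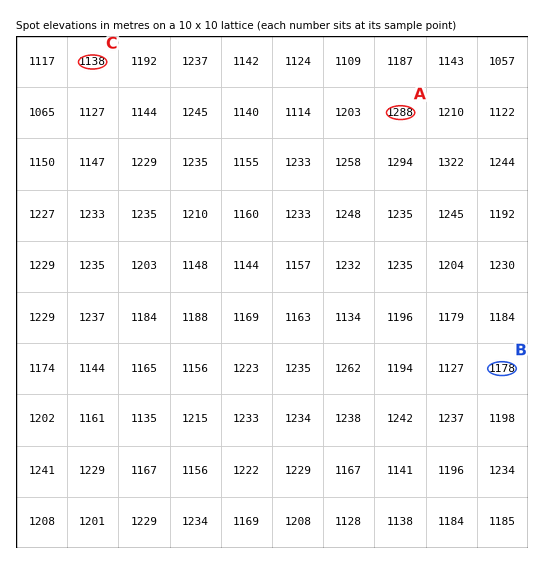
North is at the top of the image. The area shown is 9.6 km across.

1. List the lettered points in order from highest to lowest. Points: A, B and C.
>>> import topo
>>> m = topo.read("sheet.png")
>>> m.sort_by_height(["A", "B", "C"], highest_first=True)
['A', 'B', 'C']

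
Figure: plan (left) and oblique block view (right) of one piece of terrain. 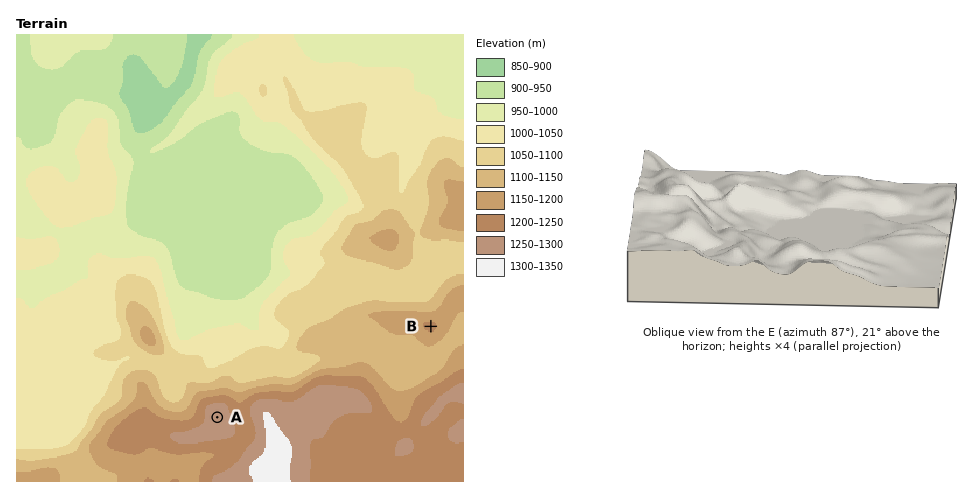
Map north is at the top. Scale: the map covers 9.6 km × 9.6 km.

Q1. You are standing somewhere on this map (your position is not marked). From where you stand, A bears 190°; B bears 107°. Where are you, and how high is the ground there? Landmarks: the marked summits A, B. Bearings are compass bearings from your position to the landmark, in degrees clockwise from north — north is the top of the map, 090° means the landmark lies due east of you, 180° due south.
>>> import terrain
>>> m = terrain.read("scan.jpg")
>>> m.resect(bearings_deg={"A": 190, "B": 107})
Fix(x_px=243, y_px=269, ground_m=940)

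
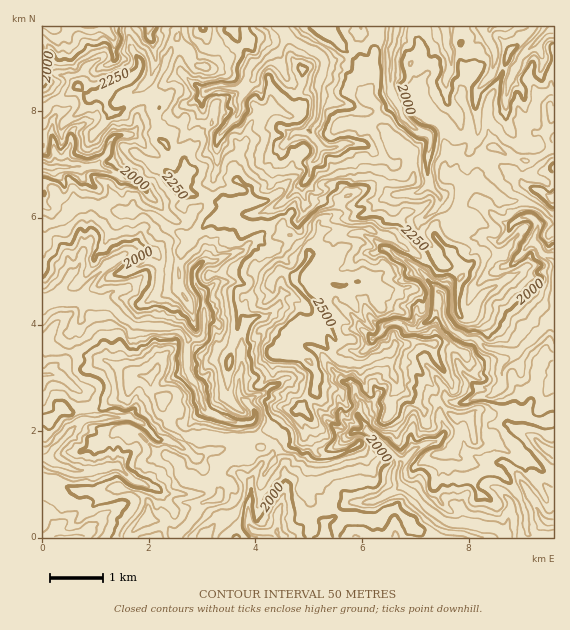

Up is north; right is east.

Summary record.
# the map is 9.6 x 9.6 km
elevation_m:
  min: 1830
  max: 2550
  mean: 2090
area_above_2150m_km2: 30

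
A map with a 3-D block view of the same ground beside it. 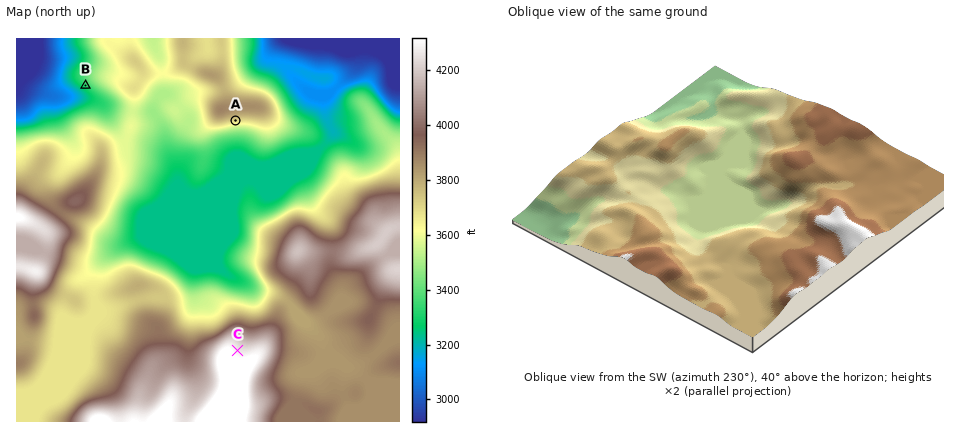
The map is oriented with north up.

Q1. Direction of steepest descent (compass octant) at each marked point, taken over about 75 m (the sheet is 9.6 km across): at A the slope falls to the S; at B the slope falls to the SW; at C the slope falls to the NE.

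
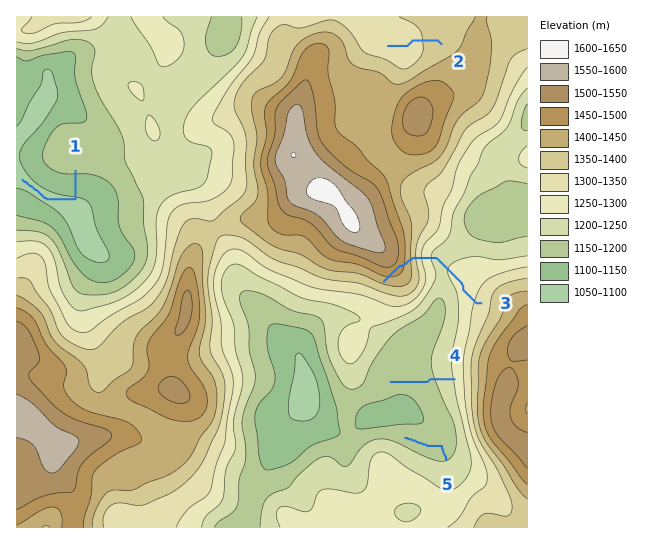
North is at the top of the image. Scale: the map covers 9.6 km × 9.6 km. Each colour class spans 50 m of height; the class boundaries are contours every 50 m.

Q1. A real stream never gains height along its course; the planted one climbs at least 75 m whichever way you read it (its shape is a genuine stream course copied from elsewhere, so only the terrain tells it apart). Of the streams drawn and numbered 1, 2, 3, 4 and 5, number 3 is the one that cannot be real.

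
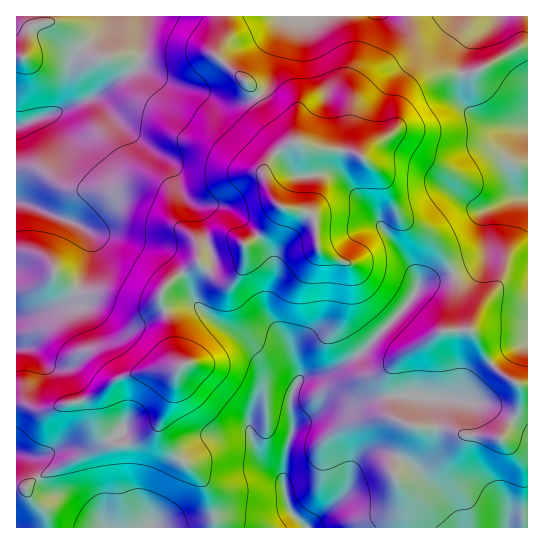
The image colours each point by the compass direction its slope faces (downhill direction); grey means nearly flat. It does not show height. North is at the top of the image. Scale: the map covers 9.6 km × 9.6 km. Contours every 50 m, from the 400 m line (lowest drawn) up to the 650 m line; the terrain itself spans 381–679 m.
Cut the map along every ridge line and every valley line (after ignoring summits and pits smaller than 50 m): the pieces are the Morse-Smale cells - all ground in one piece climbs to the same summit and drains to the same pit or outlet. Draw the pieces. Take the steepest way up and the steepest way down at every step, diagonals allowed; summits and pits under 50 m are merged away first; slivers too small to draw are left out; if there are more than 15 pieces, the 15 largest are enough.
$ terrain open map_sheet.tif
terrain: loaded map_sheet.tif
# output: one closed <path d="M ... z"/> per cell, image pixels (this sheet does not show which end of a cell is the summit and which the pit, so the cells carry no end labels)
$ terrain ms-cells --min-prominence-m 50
<path d="M299 143l-8 0-13 8-7 7-7 12 5 21 4 8 8 8-12 20-15 13-10 5 1 13-8 17-4 4-11 0-15-8-8-8-18 11 14 28 8 10 44 29 20 24 20 11 9 7-5 15 1 36-8 29 0 26 7 22 16 17 220 0 1-142-10-2-17-11-12-11-16-29-13-4-4-48-9-23-11-16-10-10-19-9-8-9-19-41-23-20-10-2-34-3z"/><path d="M225 16l-209 1 1 300 37-9 18-10 8-13 9-27 2-17-5-12 12 6 19 1 44 15 15 14 6 8 17-10 8 8 15 8 11 0 8-9 4-12-1-13 10-5 11-9 16-24-8-8-4-8-5-21 7-13 21-15-4-1-16-19-19-33-36-32 8-20z"/><path d="M527 16l-301 0-1 21-8 17 0 3 9 8 27 24 19 33 17 19 10 2 14 5 34 3 10 2 23 20 19 41 8 9 19 9 10 10 11 16 9 23 4 48 11 2 18 31 17 15 16 8 6 0z"/><path d="M182 275l-5 1-12 10-4 7 0 10 8 18 6 33 2 5 7 6-10 4-28 2-29 8-18 14-22 9 3 9-1 14-7 12-10 10-20 9-23-1 12 8 10 20 9 9 16 3 13 6 18 17 5 10 204 0-15-17-7-22 0-26 8-29-1-36 5-15-9-7-20-11-20-24-44-29-8-10z"/><path d="M89 231l-2 2 4 8-2 17-9 27-8 13-18 10-38 10 0 29 15 2 18 16 16 6 7 10 6 20 21-8 20-16 27-6 28-2 10-4-7-6-2-5-6-33-8-18 0-10 4-7 16-12-5-9-11-12-11-5-37-12-19-1z"/><path d="M77 401l-27 8-13 0-12-5-9 1 1 123 84-1-4-9-18-17-13-6-16-3-9-9-10-20-12-8 23 1 20-9 10-10 7-12 1-14z"/><path d="M27 348l-11 1 0 54 9 1 12 5 13 0 27-8-1-8-7-18-4-4-16-6-15-14z"/>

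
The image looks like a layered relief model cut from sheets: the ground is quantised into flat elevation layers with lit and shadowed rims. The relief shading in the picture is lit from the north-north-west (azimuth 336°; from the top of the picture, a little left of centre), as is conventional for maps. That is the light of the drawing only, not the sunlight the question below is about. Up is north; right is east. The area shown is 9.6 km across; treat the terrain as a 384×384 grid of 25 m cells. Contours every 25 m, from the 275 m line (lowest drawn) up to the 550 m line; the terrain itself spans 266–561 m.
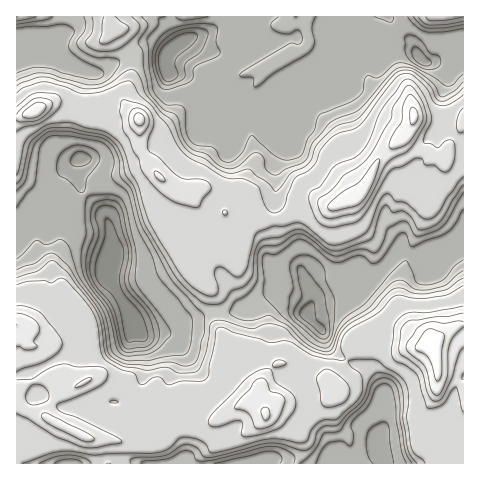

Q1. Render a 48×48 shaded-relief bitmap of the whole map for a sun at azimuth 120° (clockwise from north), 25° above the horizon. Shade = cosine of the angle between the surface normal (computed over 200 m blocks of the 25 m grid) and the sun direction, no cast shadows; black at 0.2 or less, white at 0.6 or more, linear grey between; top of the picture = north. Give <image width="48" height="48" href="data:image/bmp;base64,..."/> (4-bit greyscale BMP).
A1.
<image width="48" height="48" href="data:image/bmp;base64,Qk32BAAAAAAAAHYAAAAoAAAAMAAAADAAAAABAAQAAAAAAIAEAAATCwAAEwsAABAAAAAAAAAAAAAAABEREQAiIiIAMzMzAERERABVVVUAZmZmAHd3dwCIiIgAmZmZAKqqqgC7u7sAzMzMAN3d3QDu7u4A////AKvN3LmZq93d24i+7supiK25iZqXZVeIiYmru7u6qqq87aeL3u7KmK3amauWU1iYiIiJmZmqqZmZvKmImr3cqq3sqayWQkiZiIiIiJmZmIiImZmZmHrMuqzcy6u3MliImYh4iIiIiIiIiIh4qXetyprM77qoMliYiYd4mIiIiIiIiIh2eYeLy6maz/yYQVipiJh3mqmZiIiIiIiGVnd5u6h5vf+4QlecqJmHebuqmYiIiIiHZVeImph4q9/YU1V9yZmId4q7qZh4h3d3hlWamId3mr7qZVRc64iIiGeamIdnh2ZniGV6mYdnmZvKh3Rb7amYiIeIhlVEZ1RXiId4mZh3iZmYmHZr3ZqqmImrpjM0ZlM2iIh3iIdkaJmXZ3eLzJmqqYnO6lMTZ2Q1iIiHeJhQF5mHVGebzKqZmYnP/IUzZ2Q1eHeIiZlgBIiHVEWKzKqqmYnP/ZZEZ3U0d3ZXmqpxAFeHVERnmpmZmInP7IZVeHZWeHZnm6hkIRNnZVRFVniJiIrO2oZXiHiZqpd4rMhlVjEld2ZlVXiIiJvMuGZ4h3ebzLqZrMplaHQSV2ZmZ3iIiazKhlaId3ibu8ypq7p2eIdCR3UzNVZ4is3JdEeHZniaqs25q7h3iIh0R5dTIkVXit7JcjZ2VomZmc7Jq6h3mYiHZ5mHQ1VFit7ZcyVlV4mZic7Jq6h4q5ipeJmYdWZmis7ahCVVaImIib/bu6l4vbm7mJmYh3d3ib3rhDVVeJmIib3c3Khovdu8uJupmIiIiazsdDRWiIiIiKvLzad5qszMuIvLqYiIiKzbYyNXiIiImZmqq6iKqrzbuXney5mIiK3aYyNoiZiImZmYiYd5vM3bqXi+7JmZiJzrdCN4mZmYiZmYd3ZXm9/rmYic7qmZiZq7ljR4iZqpiJmoZnZVZ7/7iZma79uZiYiZl0V4iImpiImoVXdVVWz8mJmZzv2pmXZ3ZWZ4mHiIdomYU1dlVljtqJmZq/66qXVWQ1Z5mIiIZGmYUzRmVlWuuYmZq/66u5dVQ1eJmYiZdUeZhSFXdlR8y6iIrP/KvLl2Q2mYmpiJl1aZh0E3h2RIvcmHnN/7q7unVXqpq6h4iHeJiGMUeHVFe+yHir3+y6qph3vKvLmIiIiZiIUiRmZUWN+4eL3uy6mZhWvbrLmIiIiYiIdURERVVa/ZdkjvypiIdUnKmqmIiImYiIh2VTI1VI3IdhJ8yoiId2iqiJmIiImZiIiIdkETRIy2VUNXmXZmeJu5Z4iIiImZiIiIh3QCNIvIITRWZ3YyR5zZVGeIiImZmIiJiHcwJHq6UjNGd3dkJIzsc0aIiIiamYiIiIhxA3iIdWZmeIiIZXz8dUV3d3eJqZmIiIiGNGdmd4iIiIiqmIz9dVVneHdnmZmYiIiJiZhneHiIhmeLu7v/plVXiIh3eJmYiIiJm6iJmYiIhkRovN3f64ZWiJmIiImZiIiJmqmaqrqqmFRGis3c3sp2eImImpmYiIiIiIm8zO3LuXVXiau6rNy5iIiHeaqZiJmYd2e93g=="/>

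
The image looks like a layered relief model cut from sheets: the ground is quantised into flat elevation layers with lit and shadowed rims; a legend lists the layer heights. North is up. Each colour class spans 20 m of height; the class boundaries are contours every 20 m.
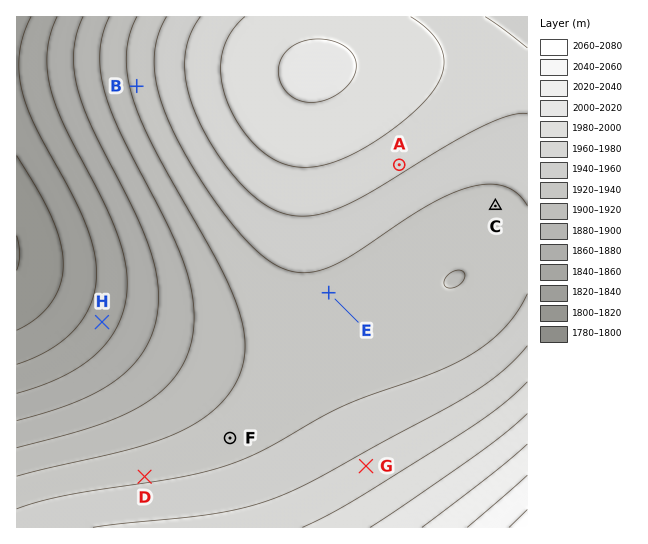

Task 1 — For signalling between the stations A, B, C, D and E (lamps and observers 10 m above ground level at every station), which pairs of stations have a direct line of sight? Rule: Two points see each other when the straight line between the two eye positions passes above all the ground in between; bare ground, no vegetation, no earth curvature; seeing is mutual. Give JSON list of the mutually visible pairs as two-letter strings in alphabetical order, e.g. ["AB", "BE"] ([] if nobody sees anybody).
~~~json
["AC", "AD", "AE", "BD", "CD", "CE", "DE"]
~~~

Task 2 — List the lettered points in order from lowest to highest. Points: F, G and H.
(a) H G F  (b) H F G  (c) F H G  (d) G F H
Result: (b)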